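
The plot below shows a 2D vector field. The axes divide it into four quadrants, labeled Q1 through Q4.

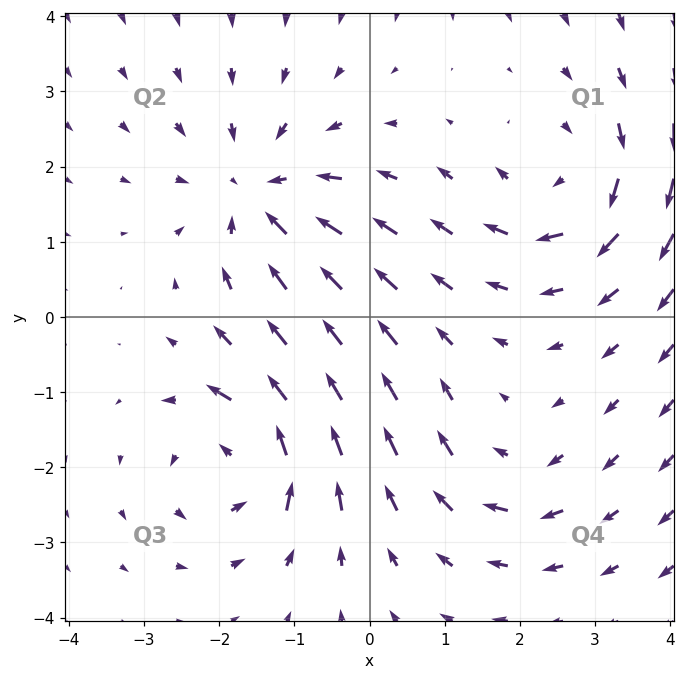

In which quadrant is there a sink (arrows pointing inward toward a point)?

Q2

The sink sits at approximately (-1.5, 1.6), which lies in quadrant Q2. The divergence there is about -5, negative as expected for a sink.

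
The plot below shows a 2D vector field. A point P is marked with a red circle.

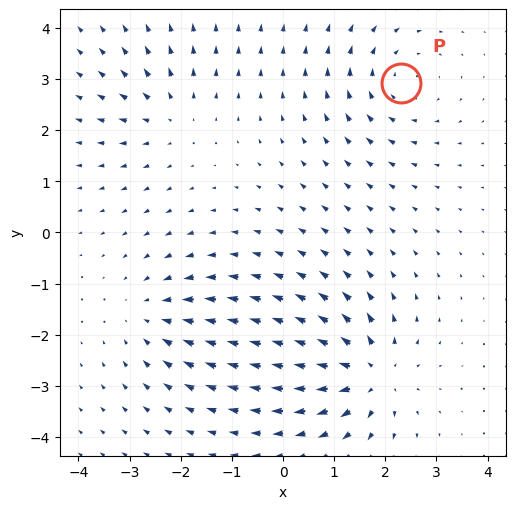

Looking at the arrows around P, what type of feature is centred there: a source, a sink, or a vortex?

vortex

At P (2.3, 2.9) the arrows circulate clockwise. Divergence ≈0, curl about -3 — near-zero divergence with nonzero curl is a vortex.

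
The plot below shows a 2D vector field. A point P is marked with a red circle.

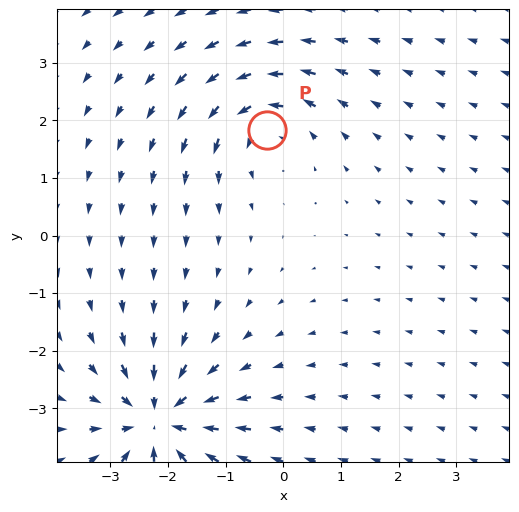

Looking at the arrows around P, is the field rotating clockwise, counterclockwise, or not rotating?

Near P at (-0.3, 1.8) the arrows circulate counterclockwise. The curl (z-component) there is about +4; positive curl means counterclockwise rotation.

counterclockwise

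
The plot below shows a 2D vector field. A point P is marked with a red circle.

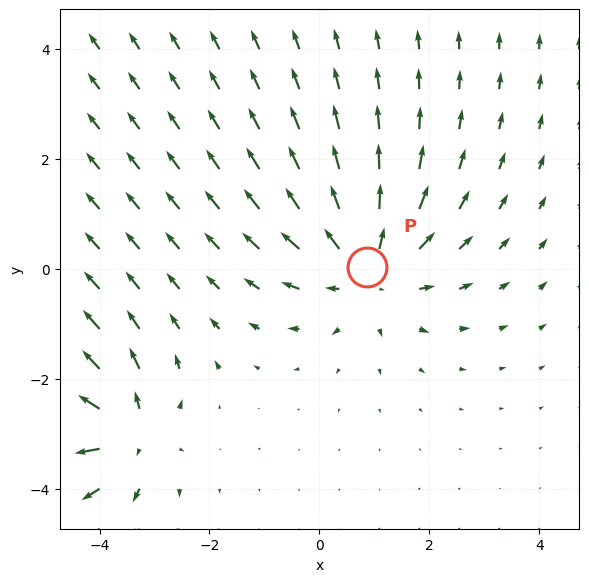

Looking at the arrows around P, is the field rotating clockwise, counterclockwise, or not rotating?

not rotating

Near P at (0.9, 0.0) the arrows show no circulation. The curl there is ≈0.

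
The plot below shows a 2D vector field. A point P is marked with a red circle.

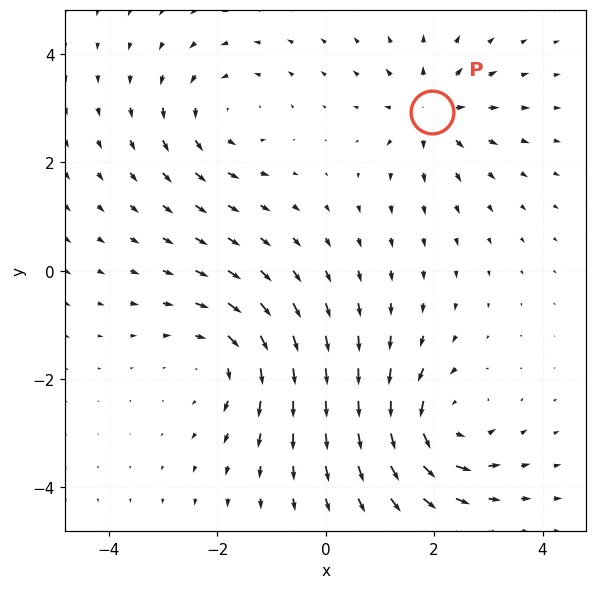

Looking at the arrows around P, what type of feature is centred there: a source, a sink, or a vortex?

source

At P (2.0, 2.9) the arrows spread outward. Divergence about +4, curl ≈0 — positive divergence with near-zero curl is a source.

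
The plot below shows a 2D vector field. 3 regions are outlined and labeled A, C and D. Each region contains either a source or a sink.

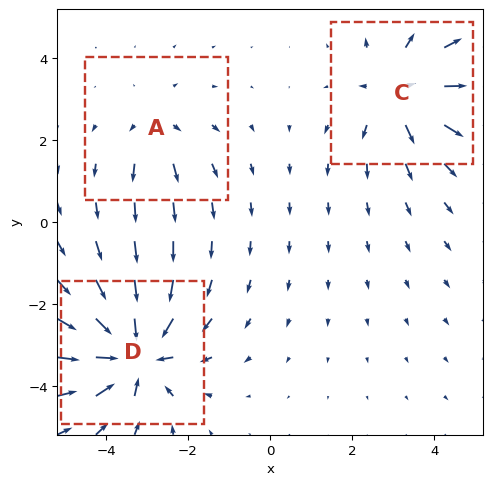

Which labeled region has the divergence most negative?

D

Divergence at each region's feature centre — A: about +2, C: about +4, D: about -5. Region D is most negative.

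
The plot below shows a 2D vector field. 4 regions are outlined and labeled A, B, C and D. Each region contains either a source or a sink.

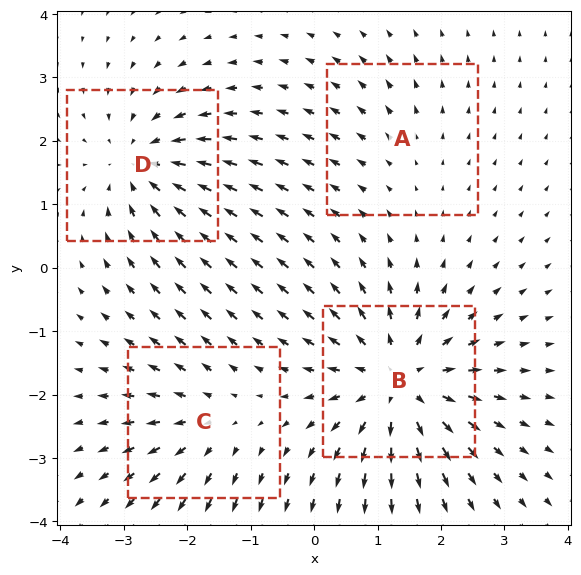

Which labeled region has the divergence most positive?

B

Divergence at each region's feature centre — A: about +2, B: about +7, C: about +3, D: about -5. Region B is most positive.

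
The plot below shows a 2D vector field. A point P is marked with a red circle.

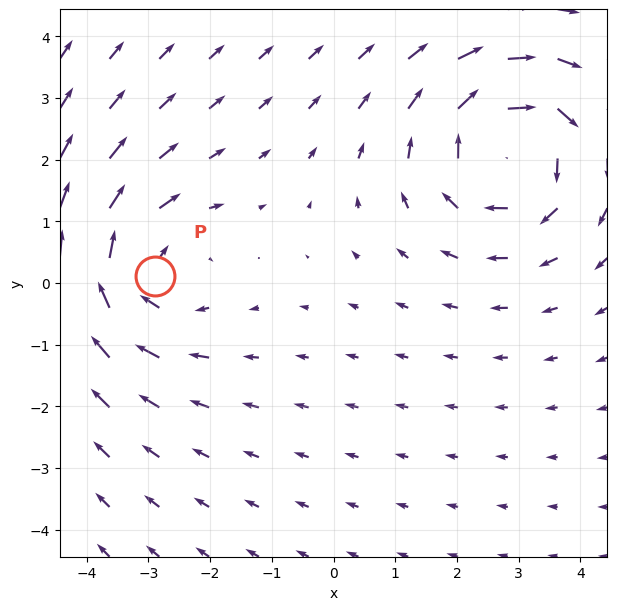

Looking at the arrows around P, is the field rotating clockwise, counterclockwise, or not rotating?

Near P at (-2.9, 0.1) the arrows circulate clockwise. The curl (z-component) there is about -3; negative curl means clockwise rotation.

clockwise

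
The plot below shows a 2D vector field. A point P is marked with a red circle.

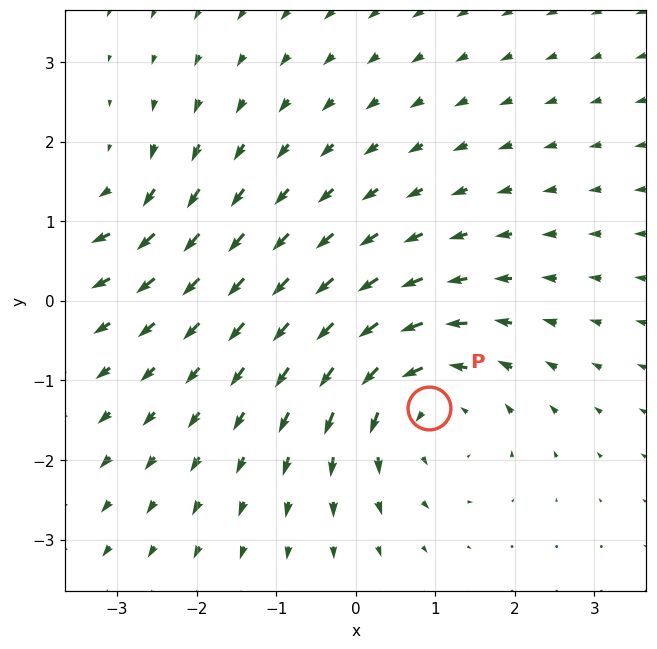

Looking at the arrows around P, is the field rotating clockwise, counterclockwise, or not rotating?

counterclockwise

Near P at (0.9, -1.4) the arrows circulate counterclockwise. The curl (z-component) there is about +5; positive curl means counterclockwise rotation.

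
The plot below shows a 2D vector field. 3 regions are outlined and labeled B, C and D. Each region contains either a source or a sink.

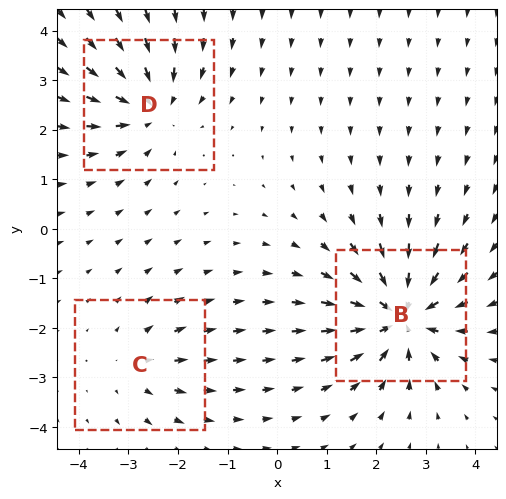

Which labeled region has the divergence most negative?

Divergence at each region's feature centre — B: about -5, C: about +2, D: about -4. Region B is most negative.

B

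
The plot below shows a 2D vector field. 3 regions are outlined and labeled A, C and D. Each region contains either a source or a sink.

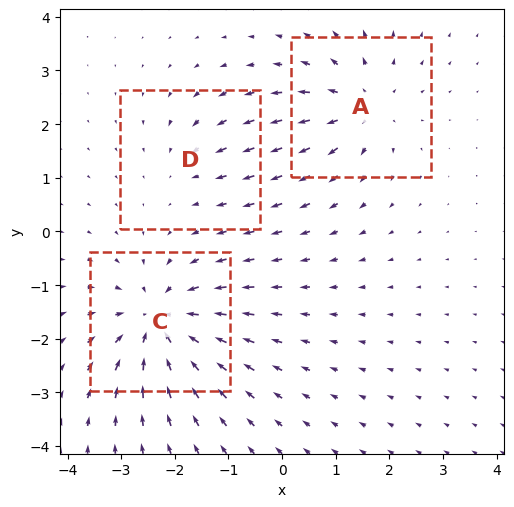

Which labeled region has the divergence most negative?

Divergence at each region's feature centre — A: about +4, C: about -5, D: about -2. Region C is most negative.

C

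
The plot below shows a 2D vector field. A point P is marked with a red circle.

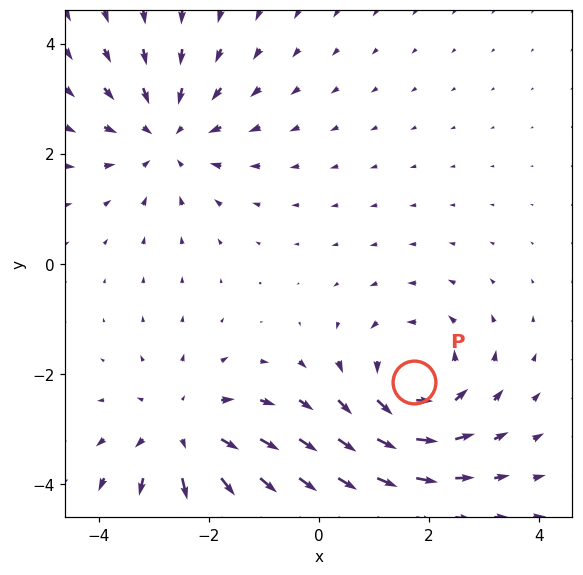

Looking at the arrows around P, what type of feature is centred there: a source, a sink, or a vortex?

vortex

At P (1.7, -2.2) the arrows circulate counterclockwise. Divergence ≈0, curl about +4 — near-zero divergence with nonzero curl is a vortex.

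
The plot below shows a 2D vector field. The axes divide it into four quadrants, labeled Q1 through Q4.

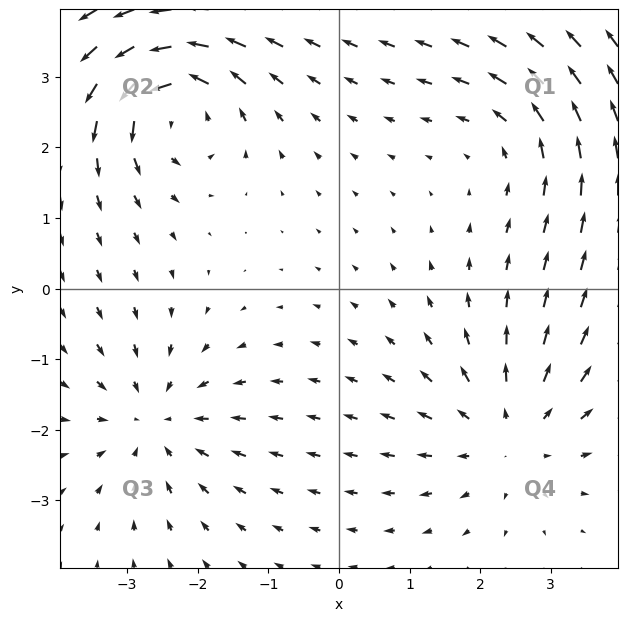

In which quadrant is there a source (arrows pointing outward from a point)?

The source sits at approximately (2.4, -2.0), which lies in quadrant Q4. The divergence there is about +4, positive as expected for a source.

Q4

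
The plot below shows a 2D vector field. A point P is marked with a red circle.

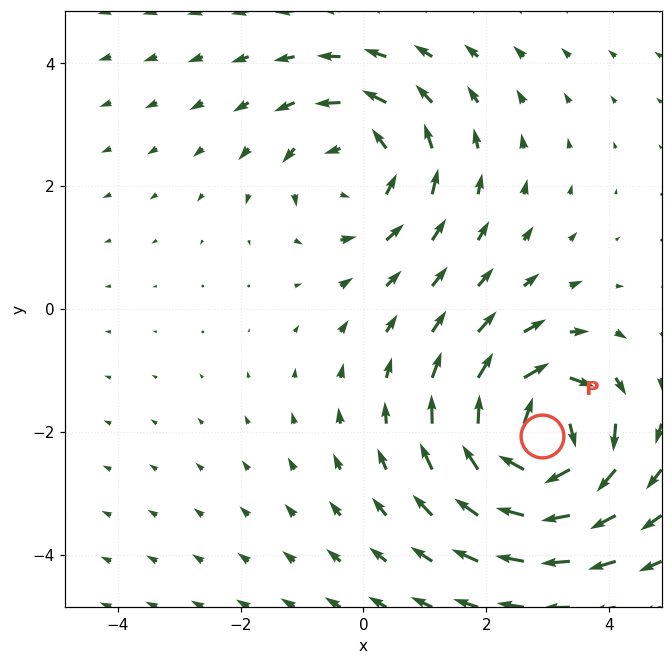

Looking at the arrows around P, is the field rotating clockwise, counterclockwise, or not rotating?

Near P at (2.9, -2.1) the arrows circulate clockwise. The curl (z-component) there is about -7; negative curl means clockwise rotation.

clockwise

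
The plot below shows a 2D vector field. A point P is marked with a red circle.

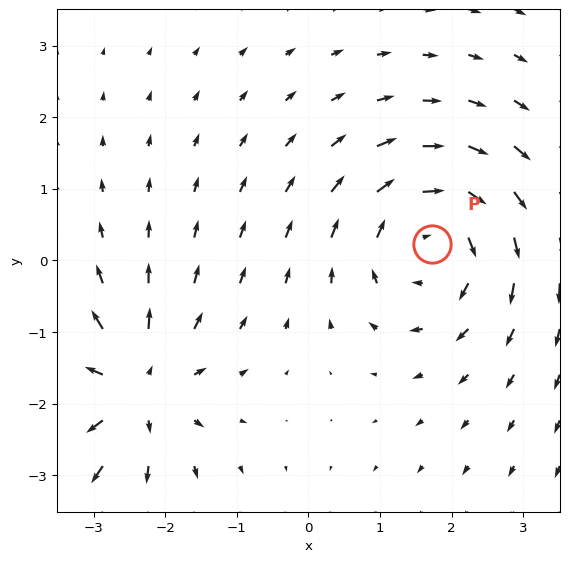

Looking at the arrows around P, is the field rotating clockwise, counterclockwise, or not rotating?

clockwise

Near P at (1.7, 0.2) the arrows circulate clockwise. The curl (z-component) there is about -4; negative curl means clockwise rotation.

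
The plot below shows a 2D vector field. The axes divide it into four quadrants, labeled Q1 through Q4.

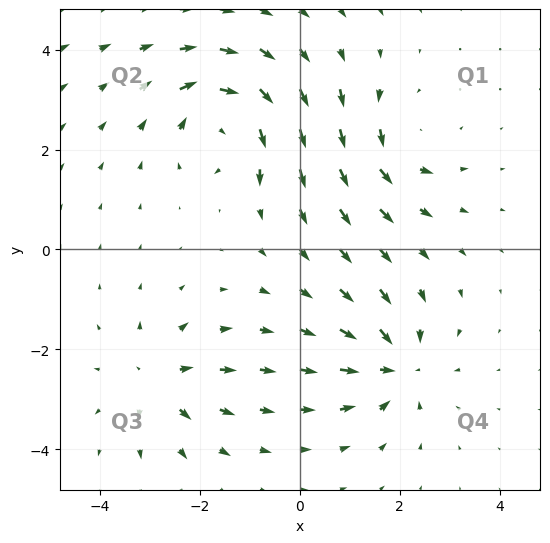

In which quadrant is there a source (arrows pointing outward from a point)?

The source sits at approximately (-2.8, -2.6), which lies in quadrant Q3. The divergence there is about +4, positive as expected for a source.

Q3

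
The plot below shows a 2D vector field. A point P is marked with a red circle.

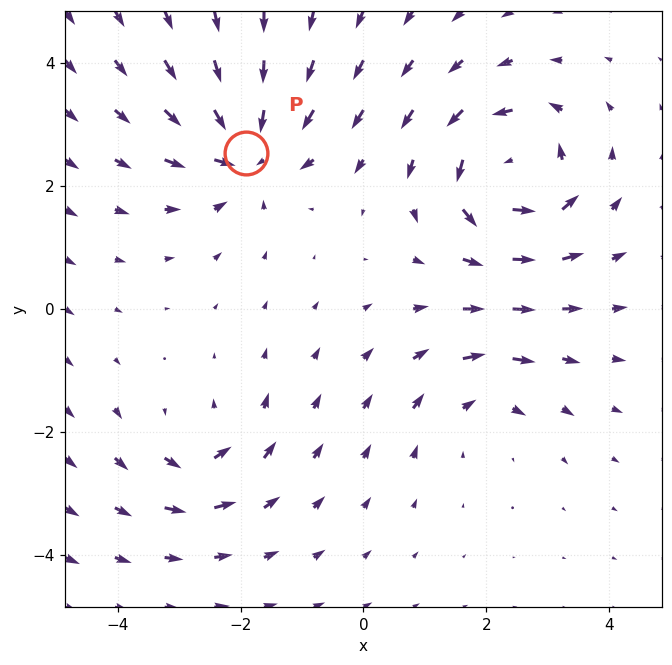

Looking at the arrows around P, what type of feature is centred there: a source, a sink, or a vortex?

sink

At P (-1.9, 2.5) the arrows converge inward. Divergence about -6, curl ≈0 — negative divergence with near-zero curl is a sink.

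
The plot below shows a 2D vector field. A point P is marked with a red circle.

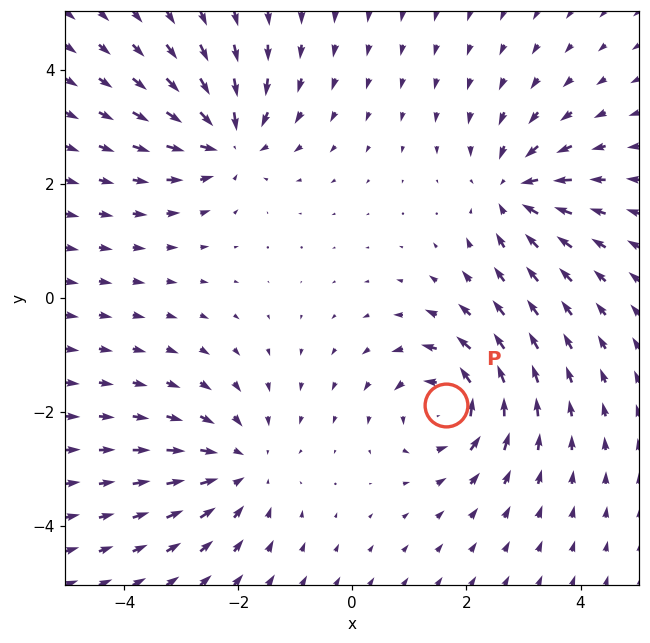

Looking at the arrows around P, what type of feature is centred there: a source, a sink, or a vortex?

vortex

At P (1.6, -1.9) the arrows circulate counterclockwise. Divergence ≈0, curl about +6 — near-zero divergence with nonzero curl is a vortex.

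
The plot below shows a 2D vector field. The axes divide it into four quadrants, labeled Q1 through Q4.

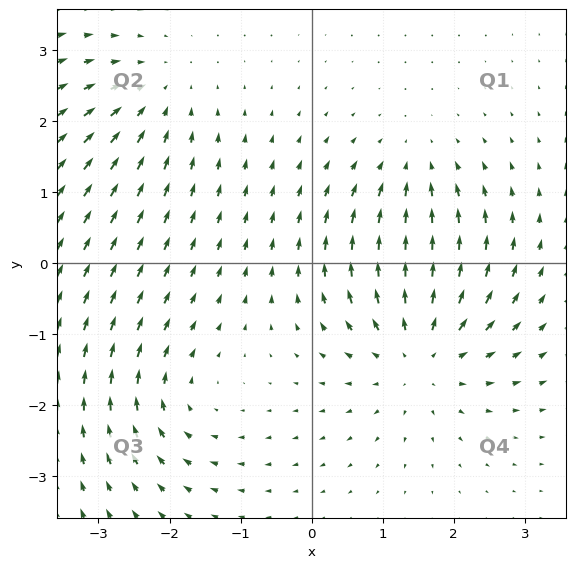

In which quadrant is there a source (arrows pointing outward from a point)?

Q4

The source sits at approximately (1.5, -1.2), which lies in quadrant Q4. The divergence there is about +5, positive as expected for a source.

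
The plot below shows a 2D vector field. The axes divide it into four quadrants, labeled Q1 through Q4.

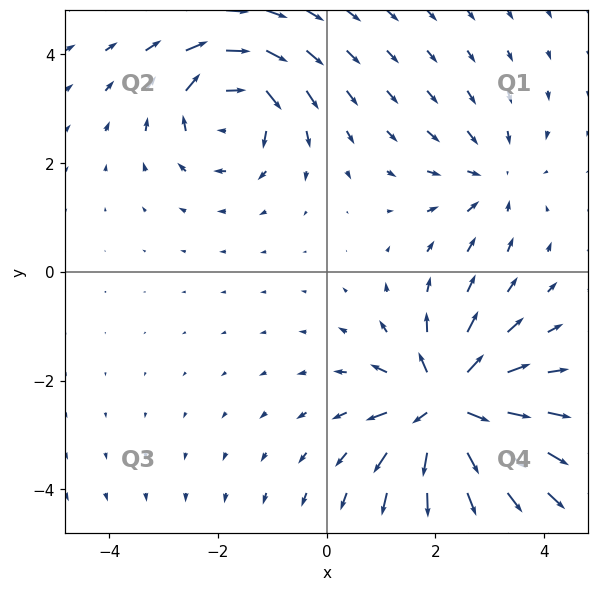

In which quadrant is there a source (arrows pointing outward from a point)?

The source sits at approximately (2.2, -2.5), which lies in quadrant Q4. The divergence there is about +7, positive as expected for a source.

Q4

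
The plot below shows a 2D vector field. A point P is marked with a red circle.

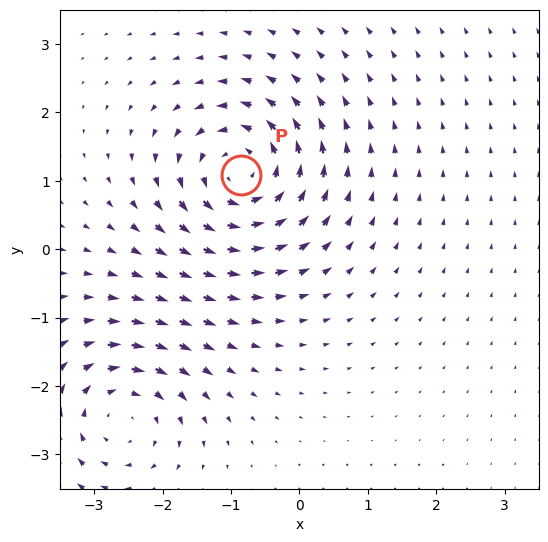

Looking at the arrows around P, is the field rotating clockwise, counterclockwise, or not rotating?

counterclockwise

Near P at (-0.9, 1.1) the arrows circulate counterclockwise. The curl (z-component) there is about +6; positive curl means counterclockwise rotation.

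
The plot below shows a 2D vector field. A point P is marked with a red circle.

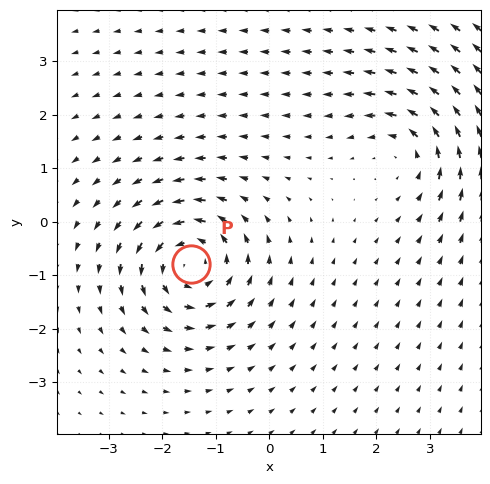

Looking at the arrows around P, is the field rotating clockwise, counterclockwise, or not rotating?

Near P at (-1.5, -0.8) the arrows circulate counterclockwise. The curl (z-component) there is about +4; positive curl means counterclockwise rotation.

counterclockwise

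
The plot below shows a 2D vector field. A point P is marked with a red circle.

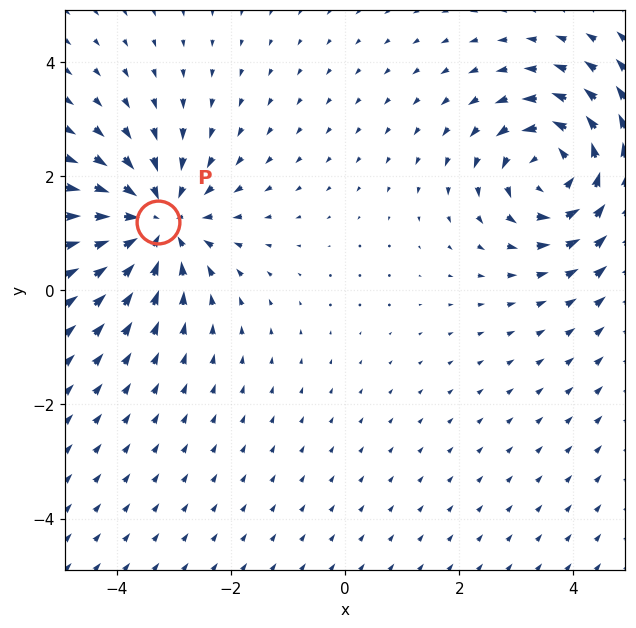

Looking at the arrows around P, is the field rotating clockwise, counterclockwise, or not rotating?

not rotating

Near P at (-3.3, 1.2) the arrows show no circulation. The curl there is ≈0.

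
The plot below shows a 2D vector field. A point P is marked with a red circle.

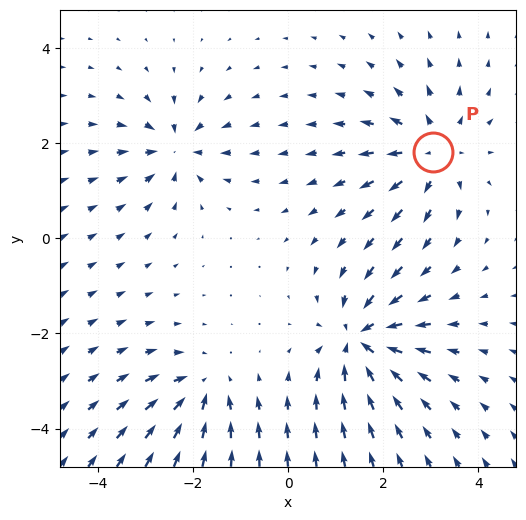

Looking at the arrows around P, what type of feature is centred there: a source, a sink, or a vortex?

At P (3.0, 1.8) the arrows spread outward. Divergence about +4, curl ≈0 — positive divergence with near-zero curl is a source.

source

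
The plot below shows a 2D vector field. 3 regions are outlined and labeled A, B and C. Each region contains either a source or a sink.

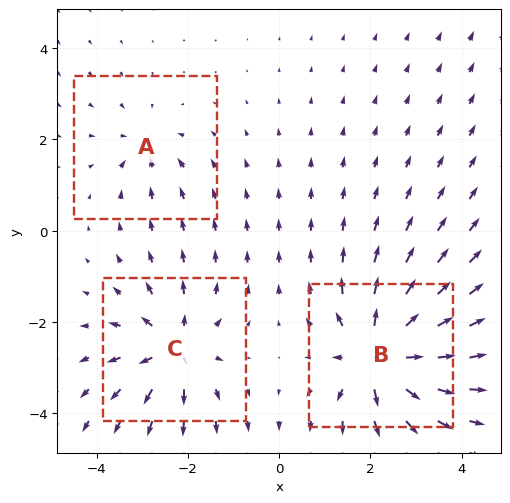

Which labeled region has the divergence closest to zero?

Divergence at each region's feature centre — A: about -2, B: about +6, C: about +4. Region A is closest to zero.

A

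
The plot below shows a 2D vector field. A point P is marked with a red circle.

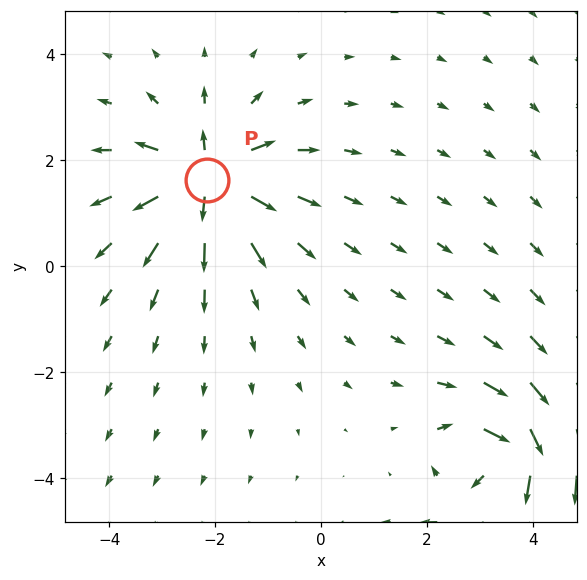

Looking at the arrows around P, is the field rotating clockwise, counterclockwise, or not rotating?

Near P at (-2.1, 1.6) the arrows show no circulation. The curl there is ≈0.

not rotating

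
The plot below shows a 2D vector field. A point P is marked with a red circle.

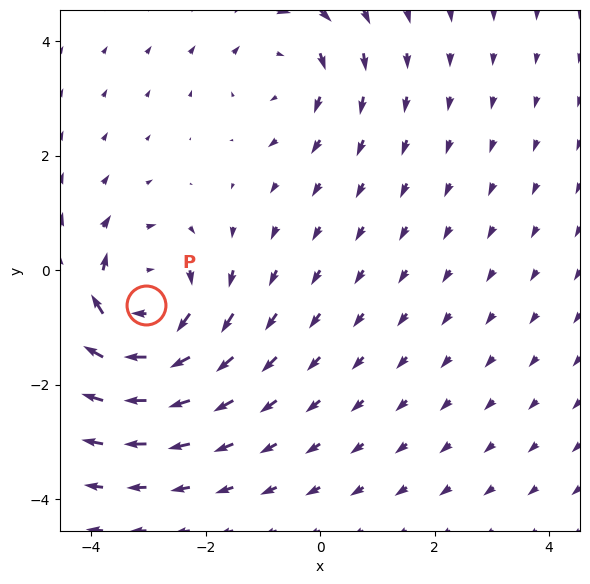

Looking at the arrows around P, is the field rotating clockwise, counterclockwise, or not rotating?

Near P at (-3.0, -0.6) the arrows circulate clockwise. The curl (z-component) there is about -4; negative curl means clockwise rotation.

clockwise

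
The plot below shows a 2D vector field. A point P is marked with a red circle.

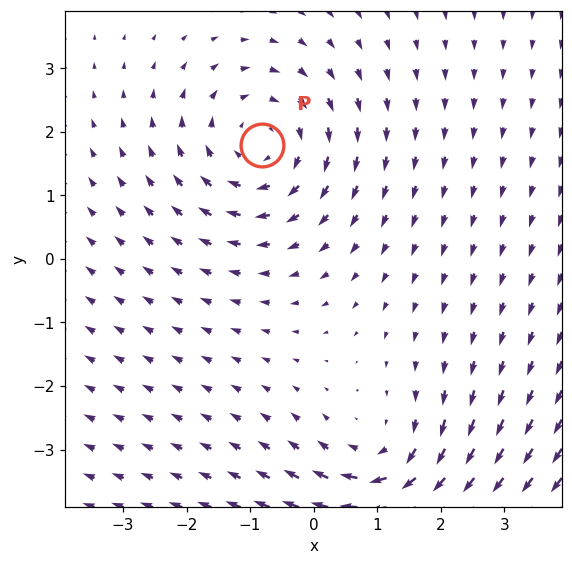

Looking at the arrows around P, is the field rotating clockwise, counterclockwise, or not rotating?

Near P at (-0.8, 1.8) the arrows circulate clockwise. The curl (z-component) there is about -3; negative curl means clockwise rotation.

clockwise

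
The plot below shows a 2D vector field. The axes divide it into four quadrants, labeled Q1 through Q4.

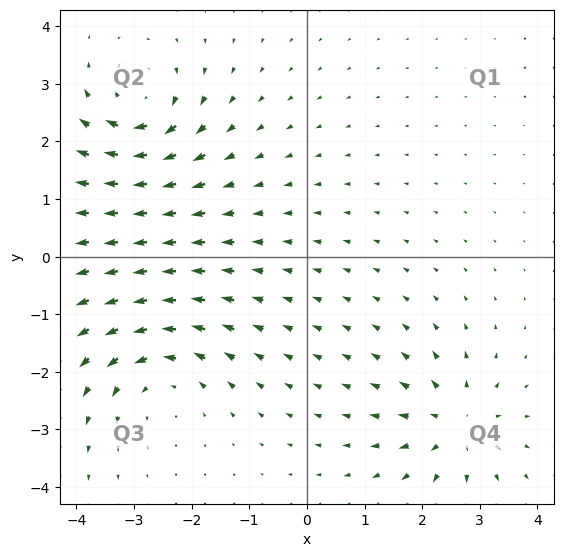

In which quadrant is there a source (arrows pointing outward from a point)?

Q4

The source sits at approximately (2.6, -2.9), which lies in quadrant Q4. The divergence there is about +5, positive as expected for a source.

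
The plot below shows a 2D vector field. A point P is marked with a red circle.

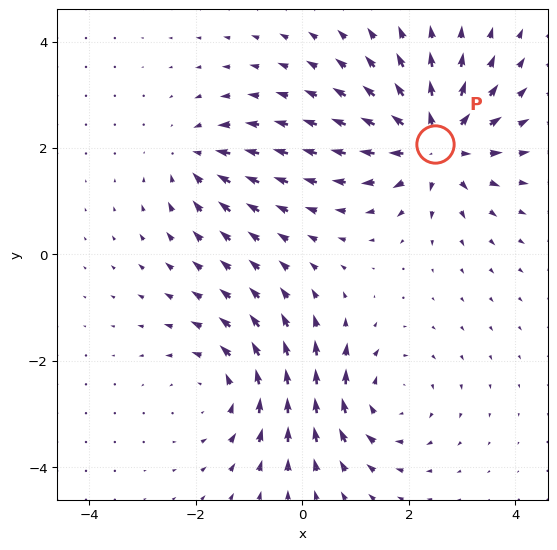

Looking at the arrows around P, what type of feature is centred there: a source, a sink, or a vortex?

source

At P (2.5, 2.1) the arrows spread outward. Divergence about +6, curl ≈0 — positive divergence with near-zero curl is a source.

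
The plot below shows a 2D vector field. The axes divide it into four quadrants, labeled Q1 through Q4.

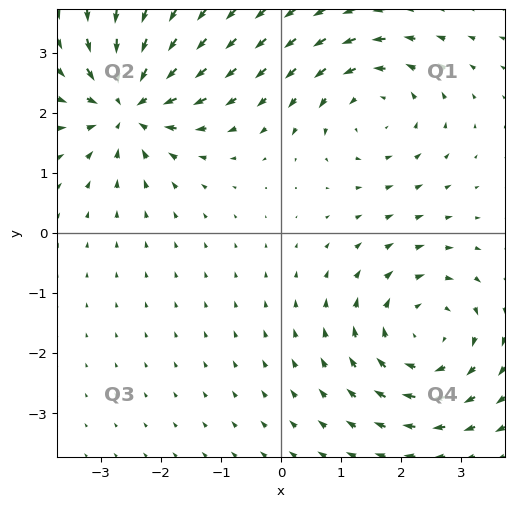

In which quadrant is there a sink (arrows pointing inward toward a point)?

Q2

The sink sits at approximately (-2.5, 2.1), which lies in quadrant Q2. The divergence there is about -6, negative as expected for a sink.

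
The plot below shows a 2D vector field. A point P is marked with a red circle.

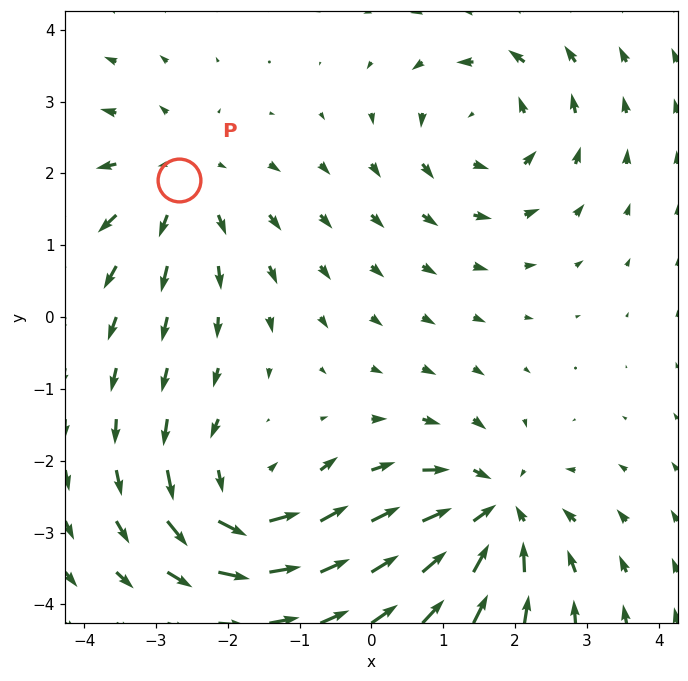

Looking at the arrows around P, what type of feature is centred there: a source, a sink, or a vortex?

At P (-2.7, 1.9) the arrows spread outward. Divergence about +4, curl ≈0 — positive divergence with near-zero curl is a source.

source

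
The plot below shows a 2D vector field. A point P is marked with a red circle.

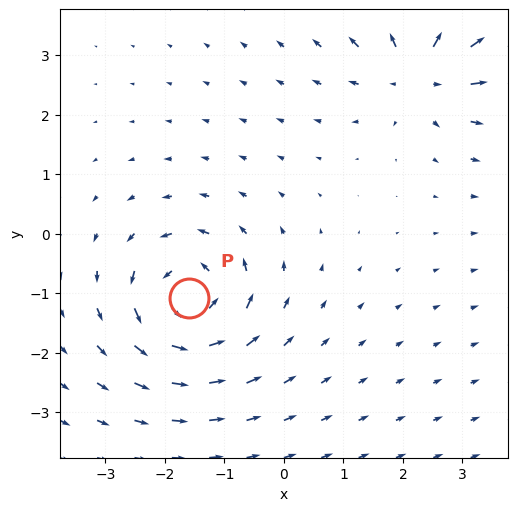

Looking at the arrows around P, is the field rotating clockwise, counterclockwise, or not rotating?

Near P at (-1.6, -1.1) the arrows circulate counterclockwise. The curl (z-component) there is about +6; positive curl means counterclockwise rotation.

counterclockwise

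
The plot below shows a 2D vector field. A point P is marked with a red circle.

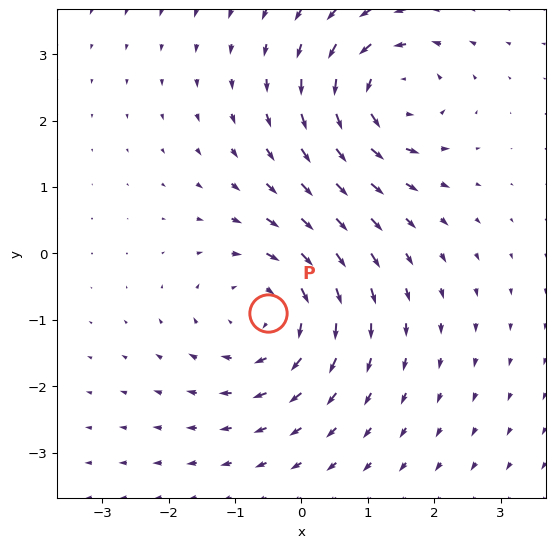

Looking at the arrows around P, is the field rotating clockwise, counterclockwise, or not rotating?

clockwise

Near P at (-0.5, -0.9) the arrows circulate clockwise. The curl (z-component) there is about -4; negative curl means clockwise rotation.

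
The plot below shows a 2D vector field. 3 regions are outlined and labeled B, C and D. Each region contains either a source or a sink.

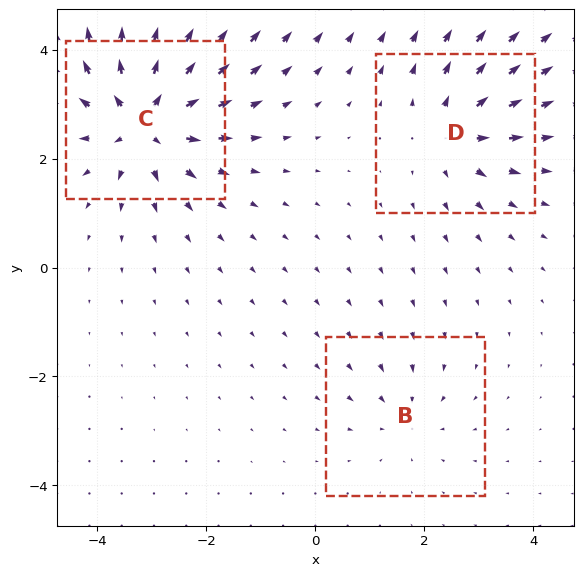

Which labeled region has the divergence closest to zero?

B

Divergence at each region's feature centre — B: about -2, C: about +6, D: about +4. Region B is closest to zero.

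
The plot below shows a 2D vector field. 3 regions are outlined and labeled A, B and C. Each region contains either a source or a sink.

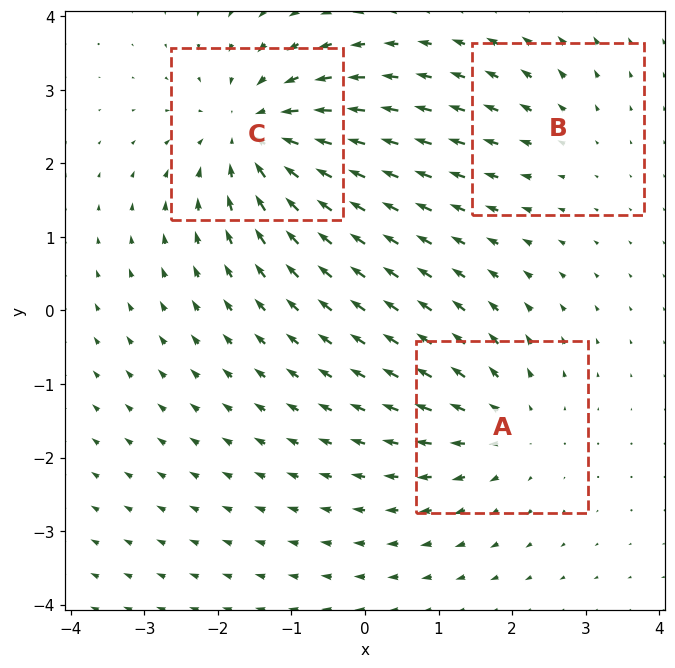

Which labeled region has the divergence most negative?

Divergence at each region's feature centre — A: about +3, B: about +2, C: about -5. Region C is most negative.

C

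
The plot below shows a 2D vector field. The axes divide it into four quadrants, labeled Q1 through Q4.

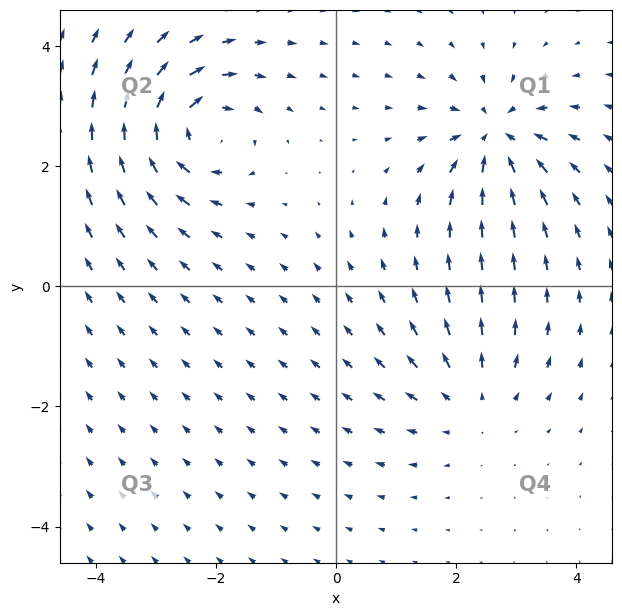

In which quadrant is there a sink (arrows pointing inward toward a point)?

The sink sits at approximately (2.7, 2.5), which lies in quadrant Q1. The divergence there is about -6, negative as expected for a sink.

Q1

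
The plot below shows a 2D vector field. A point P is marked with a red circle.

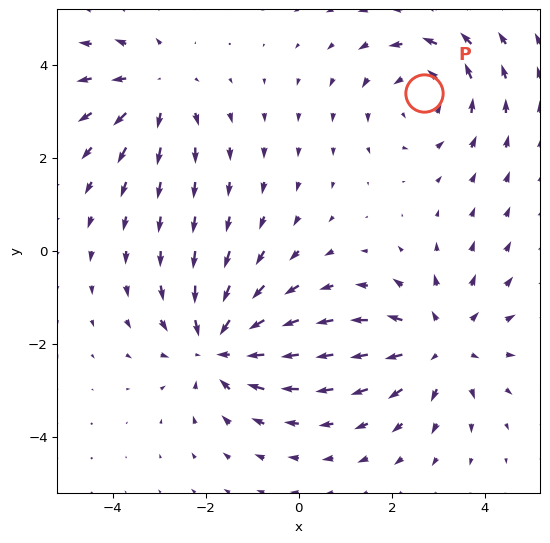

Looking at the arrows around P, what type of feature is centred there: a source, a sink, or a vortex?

vortex

At P (2.7, 3.4) the arrows circulate counterclockwise. Divergence ≈0, curl about +4 — near-zero divergence with nonzero curl is a vortex.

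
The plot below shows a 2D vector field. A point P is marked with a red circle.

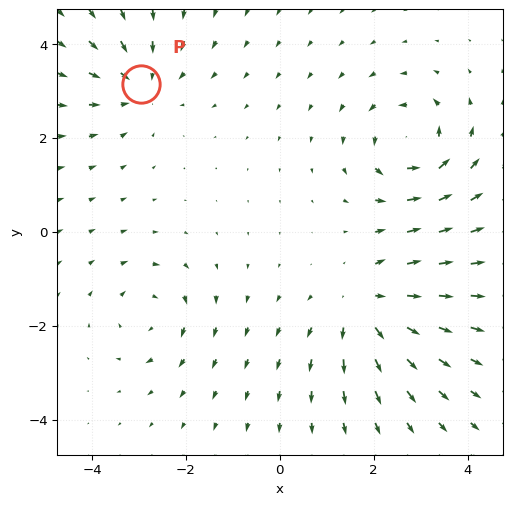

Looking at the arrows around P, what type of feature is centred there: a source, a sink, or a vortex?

At P (-3.0, 3.2) the arrows converge inward. Divergence about -3, curl ≈0 — negative divergence with near-zero curl is a sink.

sink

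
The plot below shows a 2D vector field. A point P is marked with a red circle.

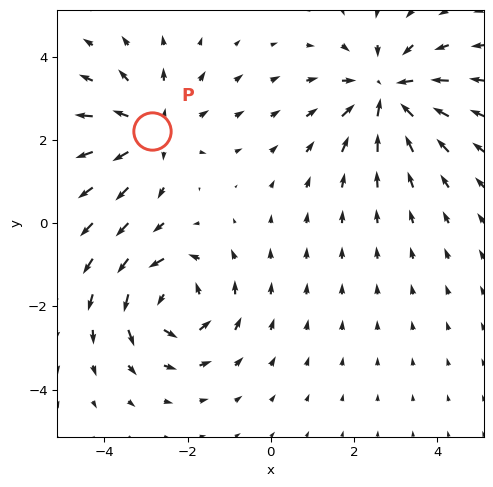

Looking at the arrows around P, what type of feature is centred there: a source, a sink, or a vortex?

At P (-2.9, 2.2) the arrows spread outward. Divergence about +3, curl ≈0 — positive divergence with near-zero curl is a source.

source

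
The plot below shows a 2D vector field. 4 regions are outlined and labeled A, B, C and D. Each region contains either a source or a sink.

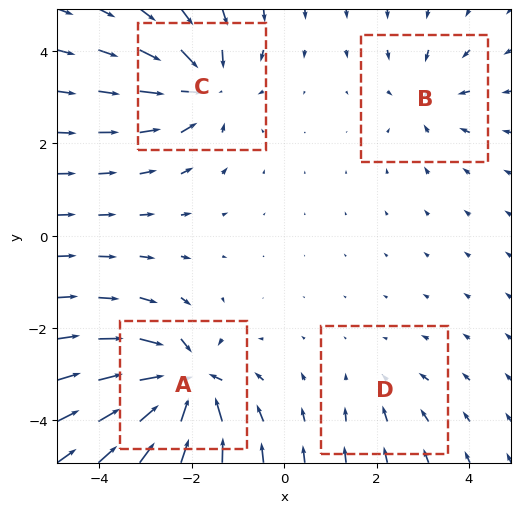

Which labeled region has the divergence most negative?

A

Divergence at each region's feature centre — A: about -9, B: about -4, C: about -6, D: about -2. Region A is most negative.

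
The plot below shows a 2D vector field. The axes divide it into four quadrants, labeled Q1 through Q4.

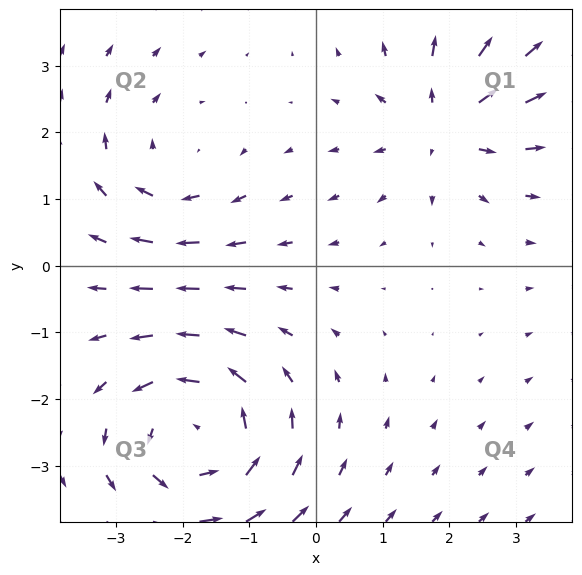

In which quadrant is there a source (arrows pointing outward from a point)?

Q1

The source sits at approximately (1.9, 2.1), which lies in quadrant Q1. The divergence there is about +3, positive as expected for a source.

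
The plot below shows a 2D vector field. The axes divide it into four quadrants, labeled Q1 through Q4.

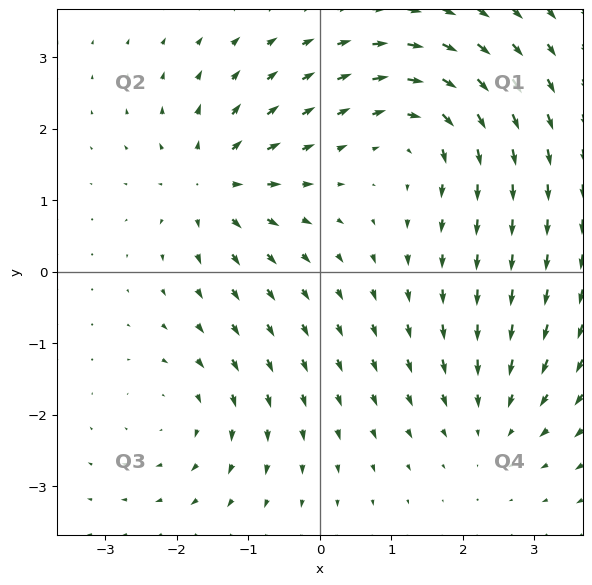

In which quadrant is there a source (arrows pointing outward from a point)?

The source sits at approximately (-1.5, 1.2), which lies in quadrant Q2. The divergence there is about +6, positive as expected for a source.

Q2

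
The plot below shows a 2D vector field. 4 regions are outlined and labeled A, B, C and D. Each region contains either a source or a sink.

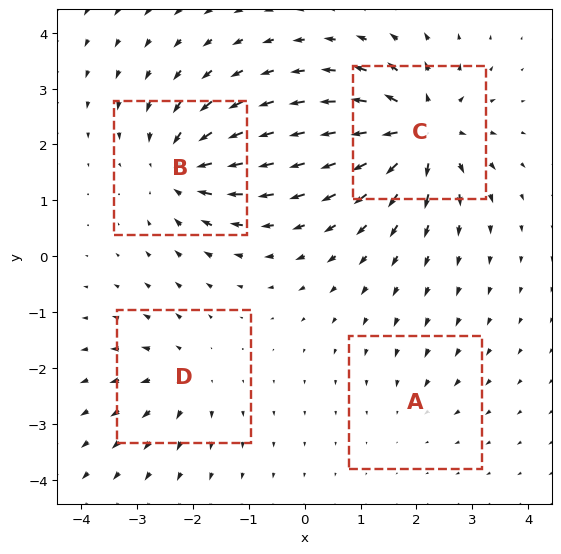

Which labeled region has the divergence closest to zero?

A

Divergence at each region's feature centre — A: about -2, B: about -6, C: about +8, D: about +4. Region A is closest to zero.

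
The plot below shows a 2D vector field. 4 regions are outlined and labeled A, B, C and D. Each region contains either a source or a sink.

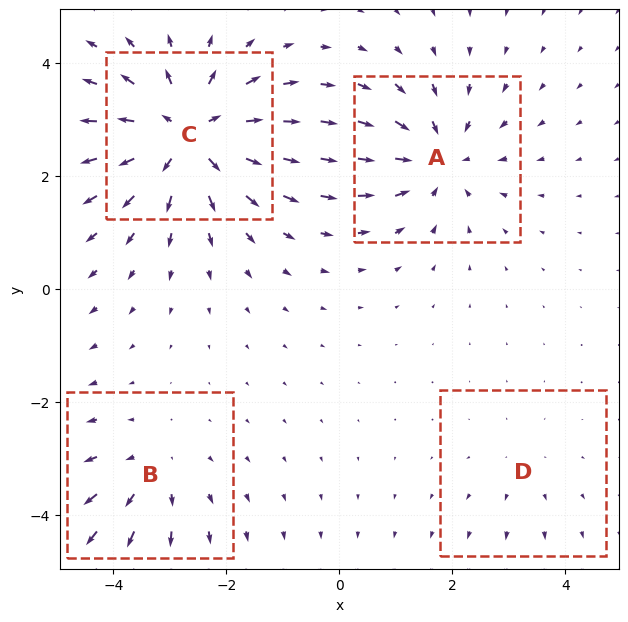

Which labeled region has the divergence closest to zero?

D

Divergence at each region's feature centre — A: about -5, B: about +3, C: about +7, D: about +2. Region D is closest to zero.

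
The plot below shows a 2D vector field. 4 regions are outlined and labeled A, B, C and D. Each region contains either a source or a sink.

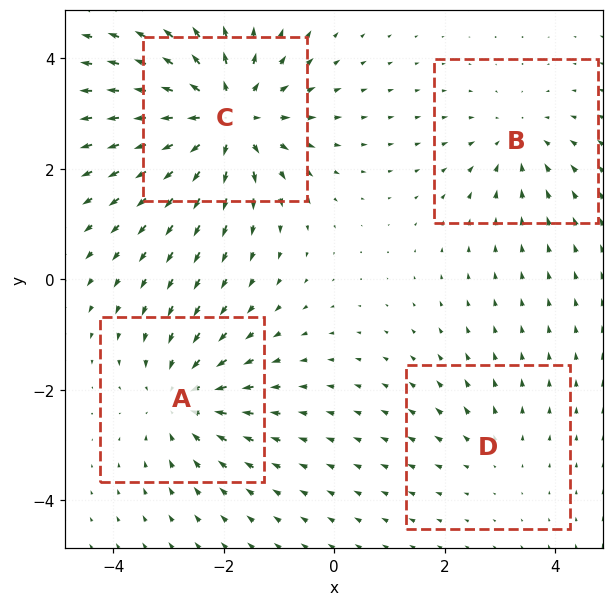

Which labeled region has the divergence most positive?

C

Divergence at each region's feature centre — A: about -5, B: about -3, C: about +7, D: about +2. Region C is most positive.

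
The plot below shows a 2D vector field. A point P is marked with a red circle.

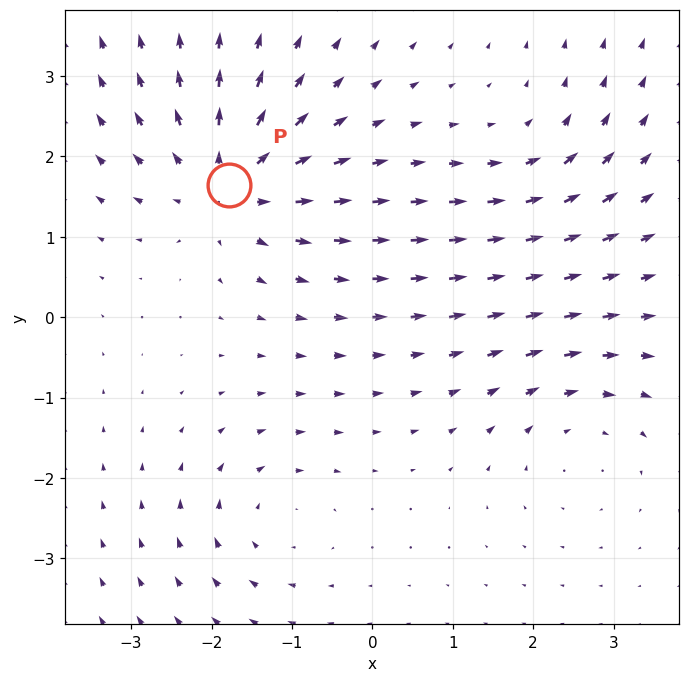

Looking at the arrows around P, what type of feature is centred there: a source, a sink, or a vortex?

At P (-1.8, 1.6) the arrows spread outward. Divergence about +5, curl ≈0 — positive divergence with near-zero curl is a source.

source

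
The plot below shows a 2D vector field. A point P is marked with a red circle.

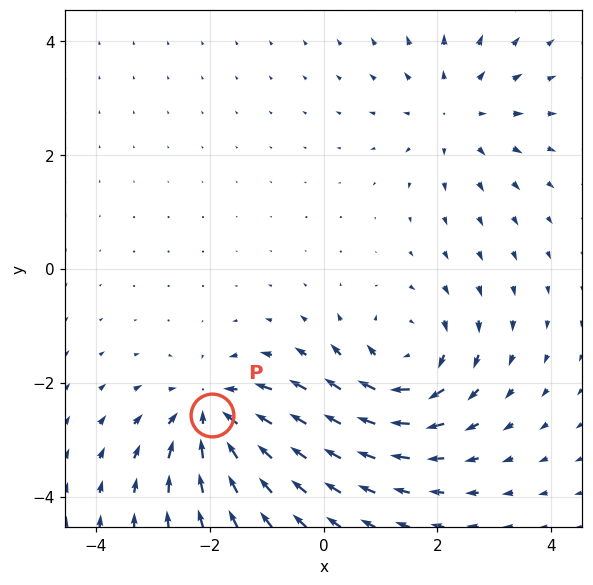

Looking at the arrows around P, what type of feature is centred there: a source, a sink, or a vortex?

At P (-2.0, -2.6) the arrows converge inward. Divergence about -6, curl ≈0 — negative divergence with near-zero curl is a sink.

sink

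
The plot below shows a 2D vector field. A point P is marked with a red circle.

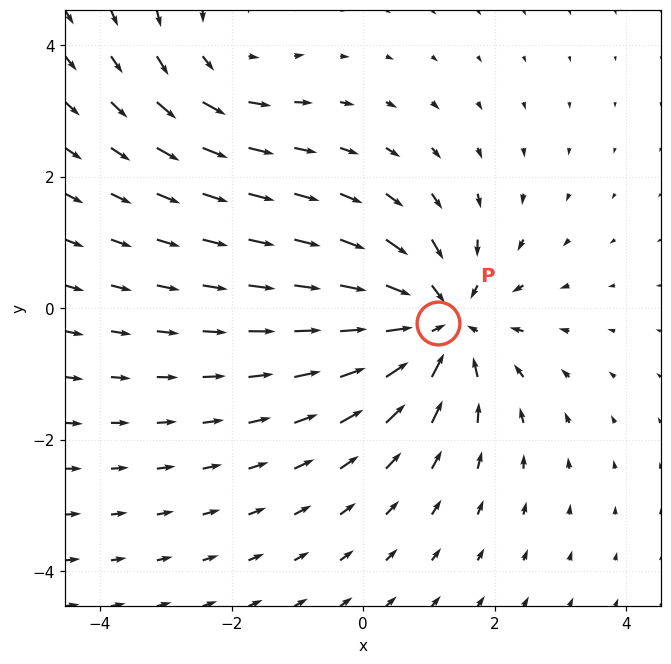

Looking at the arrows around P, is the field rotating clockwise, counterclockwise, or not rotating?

Near P at (1.1, -0.2) the arrows show no circulation. The curl there is ≈0.

not rotating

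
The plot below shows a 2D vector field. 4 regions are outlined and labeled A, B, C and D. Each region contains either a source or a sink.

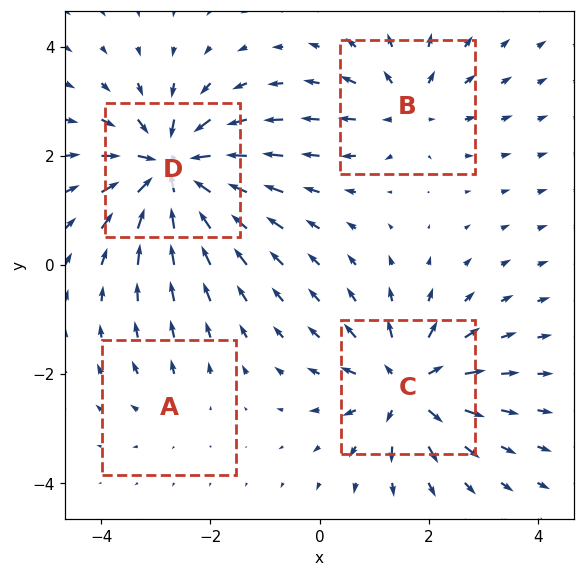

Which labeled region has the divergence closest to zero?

Divergence at each region's feature centre — A: about +2, B: about +4, C: about +6, D: about -8. Region A is closest to zero.

A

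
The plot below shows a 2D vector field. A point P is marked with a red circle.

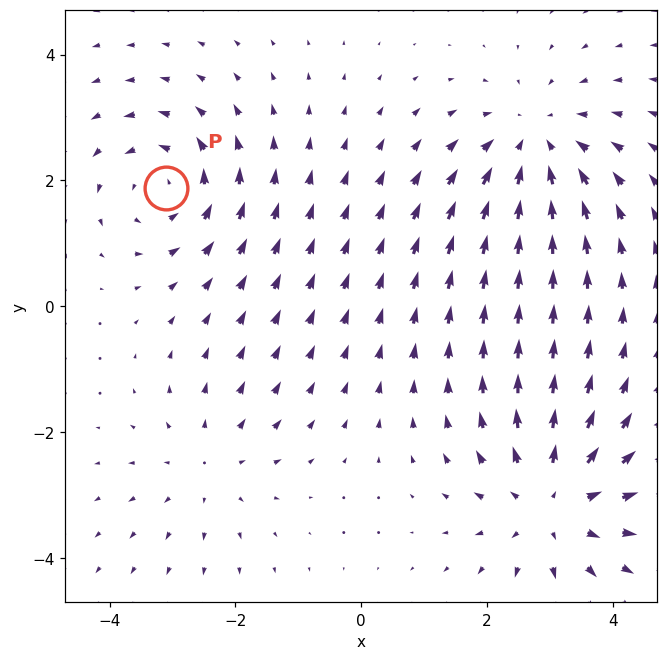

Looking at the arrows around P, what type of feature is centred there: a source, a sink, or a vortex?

At P (-3.1, 1.9) the arrows circulate counterclockwise. Divergence ≈0, curl about +4 — near-zero divergence with nonzero curl is a vortex.

vortex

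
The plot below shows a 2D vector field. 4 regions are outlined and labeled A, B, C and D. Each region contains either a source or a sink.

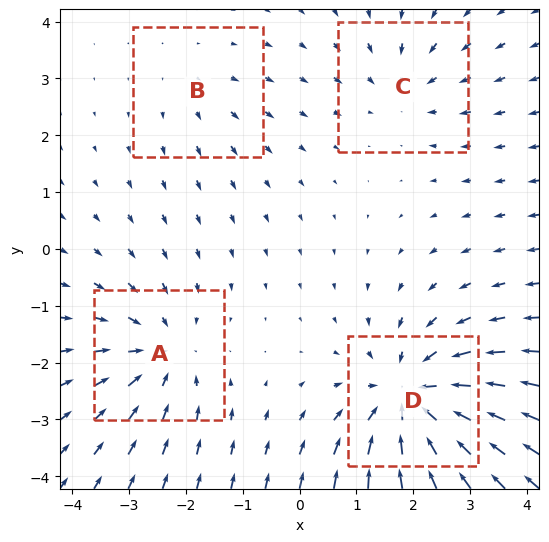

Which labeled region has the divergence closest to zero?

Divergence at each region's feature centre — A: about -4, B: about +2, C: about -3, D: about -7. Region B is closest to zero.

B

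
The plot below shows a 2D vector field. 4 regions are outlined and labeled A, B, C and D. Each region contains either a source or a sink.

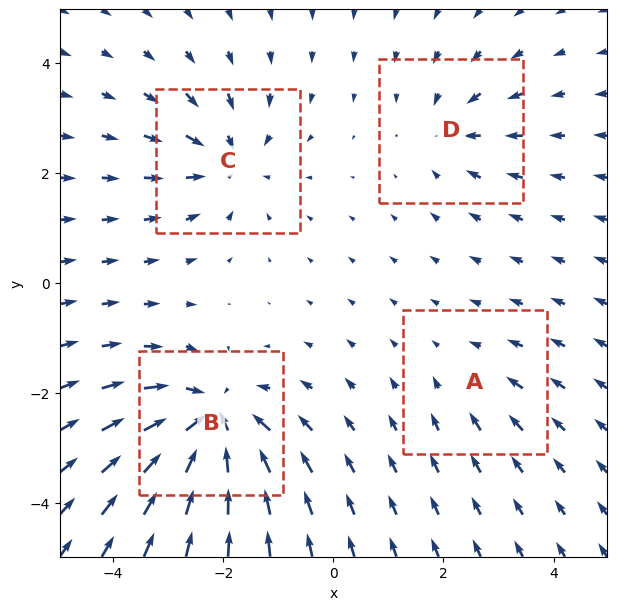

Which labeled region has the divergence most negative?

Divergence at each region's feature centre — A: about -2, B: about -8, C: about -5, D: about -4. Region B is most negative.

B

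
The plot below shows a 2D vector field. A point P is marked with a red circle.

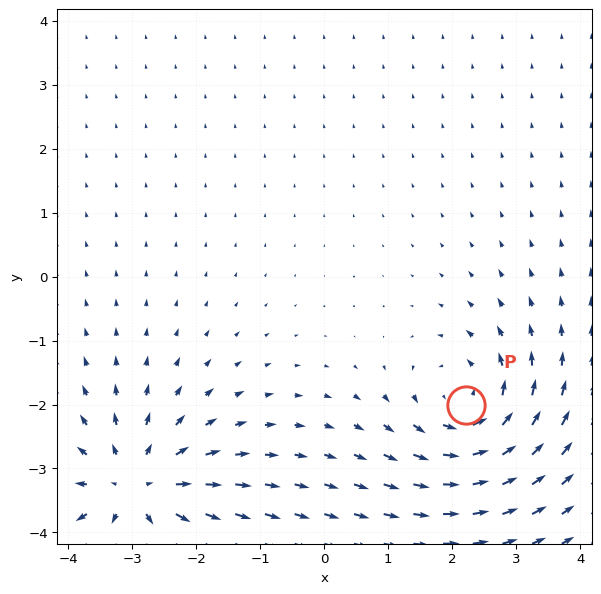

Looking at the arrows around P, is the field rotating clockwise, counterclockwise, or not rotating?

counterclockwise

Near P at (2.2, -2.0) the arrows circulate counterclockwise. The curl (z-component) there is about +4; positive curl means counterclockwise rotation.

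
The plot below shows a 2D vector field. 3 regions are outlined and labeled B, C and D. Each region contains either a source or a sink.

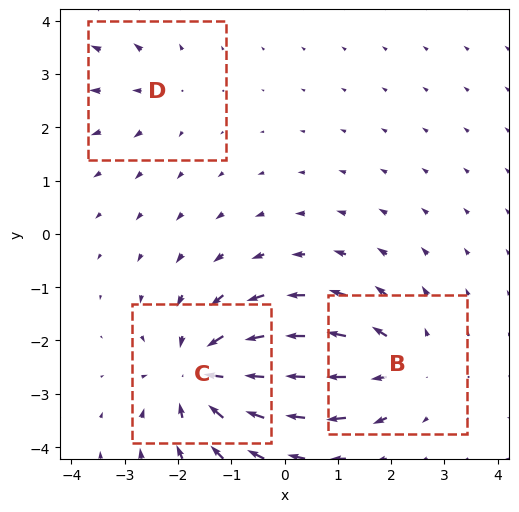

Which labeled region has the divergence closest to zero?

Divergence at each region's feature centre — B: about +3, C: about -5, D: about +2. Region D is closest to zero.

D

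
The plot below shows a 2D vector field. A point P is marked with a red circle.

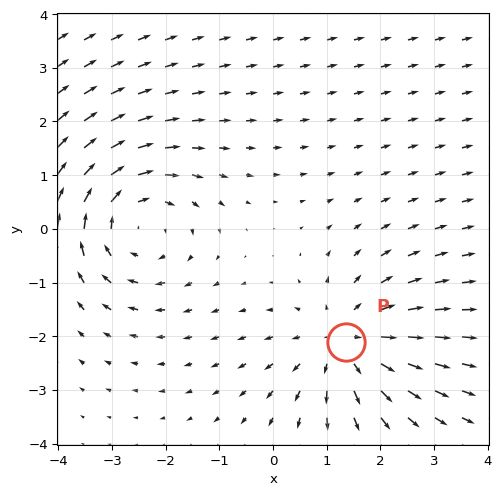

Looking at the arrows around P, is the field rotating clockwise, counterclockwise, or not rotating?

Near P at (1.4, -2.1) the arrows show no circulation. The curl there is ≈0.

not rotating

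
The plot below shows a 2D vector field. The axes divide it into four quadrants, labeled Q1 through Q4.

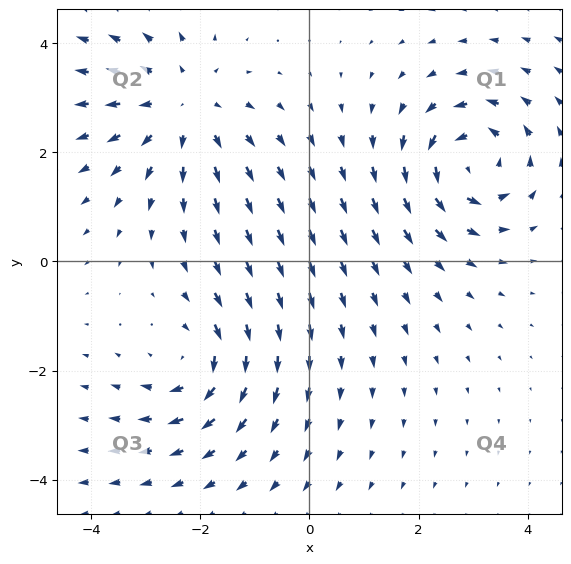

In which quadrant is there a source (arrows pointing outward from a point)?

The source sits at approximately (-2.3, 2.8), which lies in quadrant Q2. The divergence there is about +4, positive as expected for a source.

Q2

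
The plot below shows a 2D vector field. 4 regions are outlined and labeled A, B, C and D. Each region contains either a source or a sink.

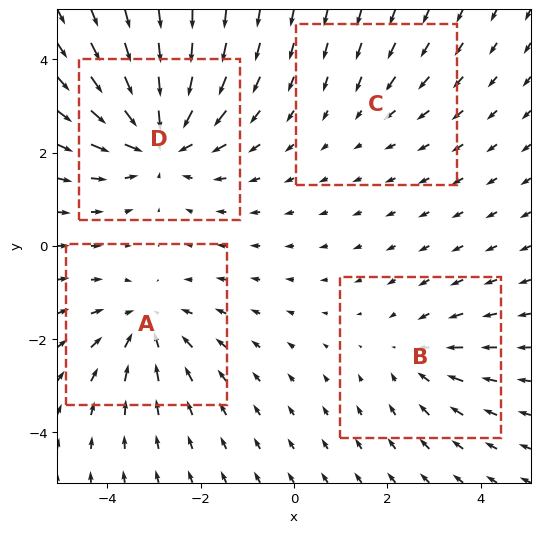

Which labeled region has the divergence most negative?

D

Divergence at each region's feature centre — A: about -4, B: about -3, C: about -2, D: about -6. Region D is most negative.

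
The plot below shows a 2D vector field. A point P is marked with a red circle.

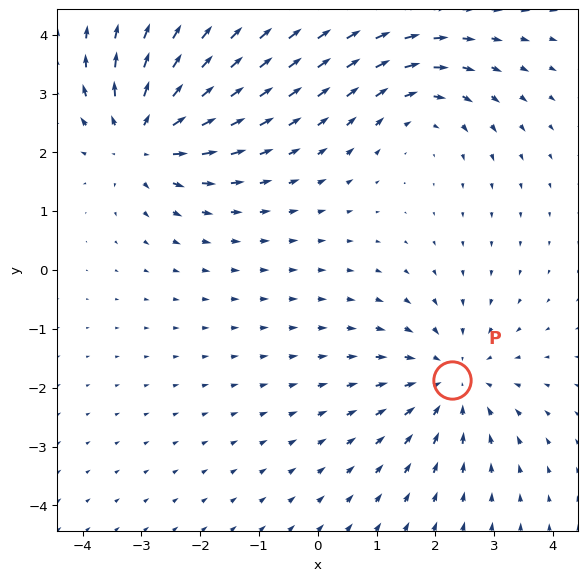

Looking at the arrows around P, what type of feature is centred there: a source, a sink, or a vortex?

sink

At P (2.3, -1.9) the arrows converge inward. Divergence about -3, curl ≈0 — negative divergence with near-zero curl is a sink.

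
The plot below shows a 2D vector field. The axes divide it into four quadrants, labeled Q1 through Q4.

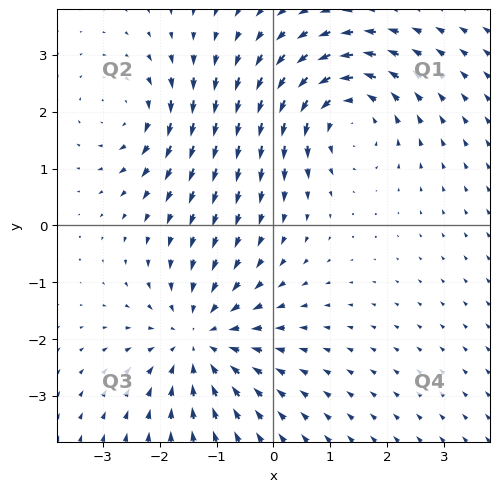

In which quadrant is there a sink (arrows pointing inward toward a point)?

The sink sits at approximately (-1.3, -2.0), which lies in quadrant Q3. The divergence there is about -4, negative as expected for a sink.

Q3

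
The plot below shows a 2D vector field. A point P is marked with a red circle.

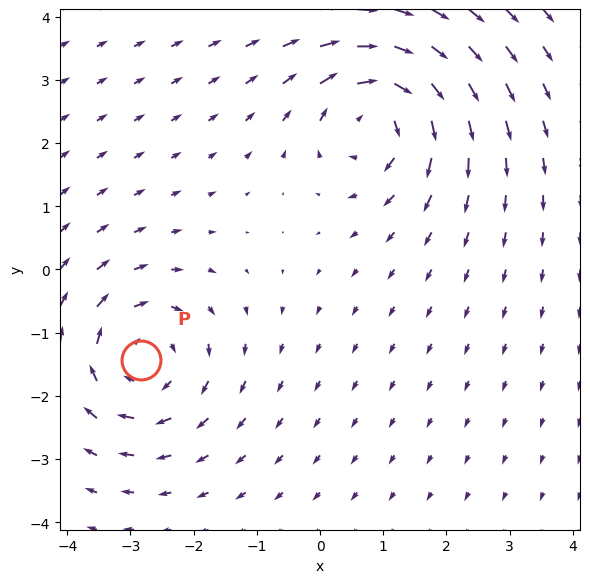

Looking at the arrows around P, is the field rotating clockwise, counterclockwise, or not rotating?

clockwise

Near P at (-2.8, -1.4) the arrows circulate clockwise. The curl (z-component) there is about -4; negative curl means clockwise rotation.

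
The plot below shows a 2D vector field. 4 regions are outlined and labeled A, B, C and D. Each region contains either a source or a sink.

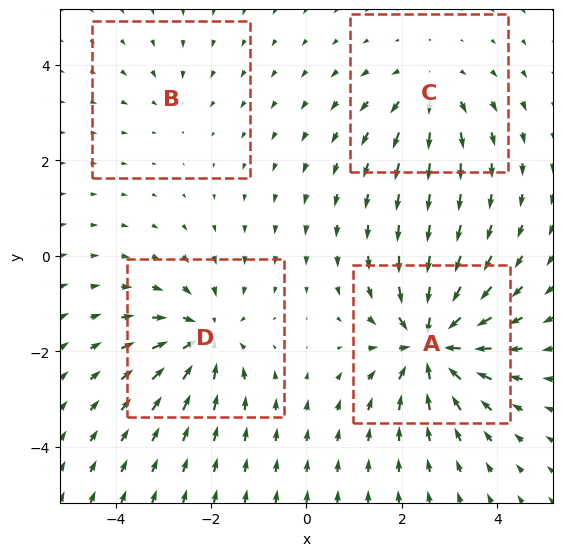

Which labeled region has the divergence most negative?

Divergence at each region's feature centre — A: about -8, B: about -2, C: about +4, D: about -5. Region A is most negative.

A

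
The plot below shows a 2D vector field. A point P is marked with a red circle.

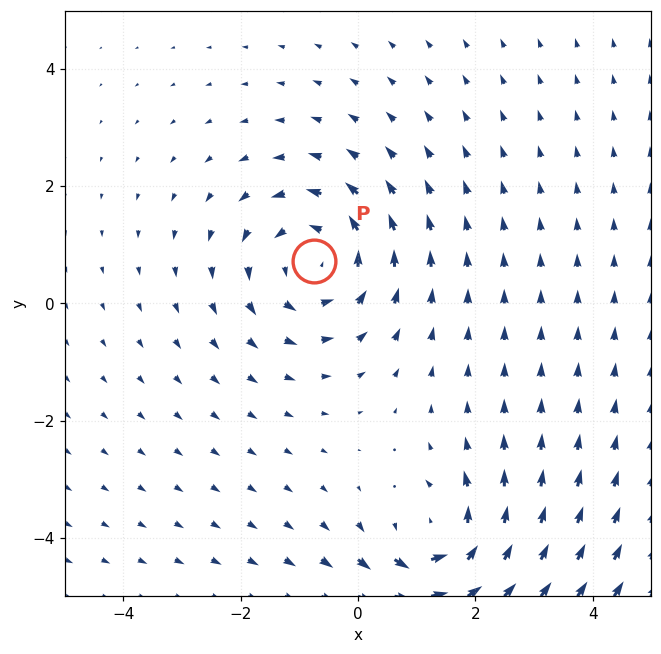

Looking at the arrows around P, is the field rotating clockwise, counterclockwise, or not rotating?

counterclockwise

Near P at (-0.8, 0.7) the arrows circulate counterclockwise. The curl (z-component) there is about +4; positive curl means counterclockwise rotation.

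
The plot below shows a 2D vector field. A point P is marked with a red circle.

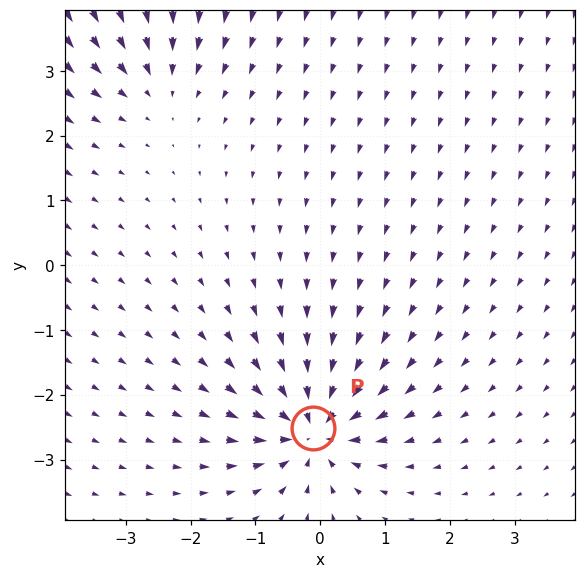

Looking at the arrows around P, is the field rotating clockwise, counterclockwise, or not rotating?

not rotating

Near P at (-0.1, -2.5) the arrows show no circulation. The curl there is ≈0.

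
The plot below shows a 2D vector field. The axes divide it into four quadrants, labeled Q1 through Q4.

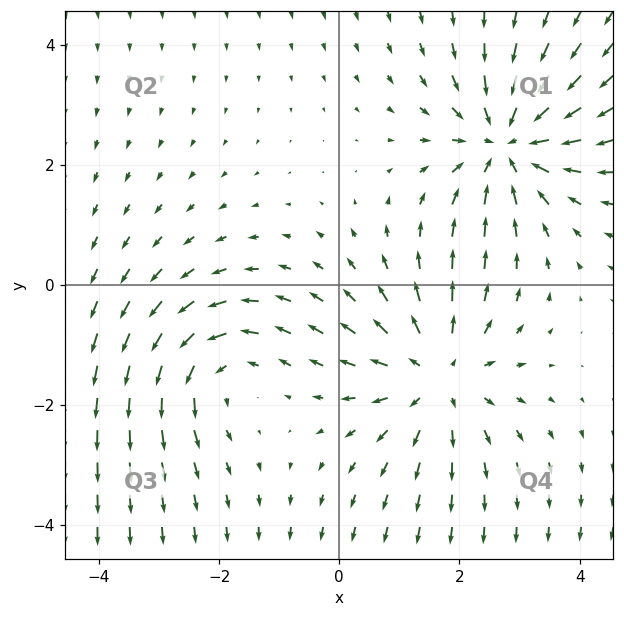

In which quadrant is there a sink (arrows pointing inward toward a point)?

The sink sits at approximately (2.8, 2.4), which lies in quadrant Q1. The divergence there is about -4, negative as expected for a sink.

Q1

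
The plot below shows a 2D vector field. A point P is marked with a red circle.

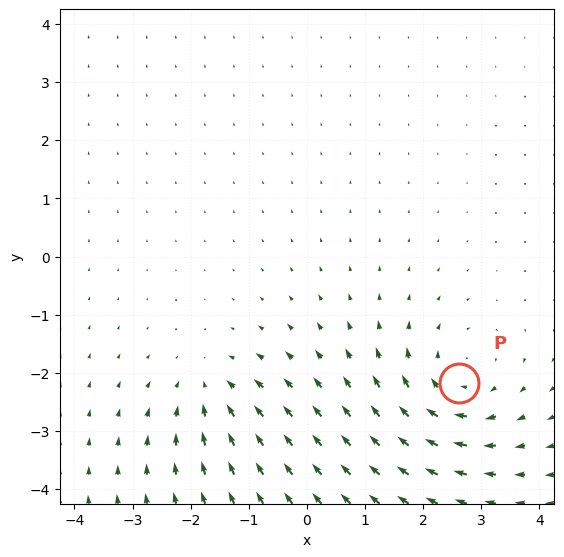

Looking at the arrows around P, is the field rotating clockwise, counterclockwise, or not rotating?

Near P at (2.6, -2.2) the arrows circulate clockwise. The curl (z-component) there is about -4; negative curl means clockwise rotation.

clockwise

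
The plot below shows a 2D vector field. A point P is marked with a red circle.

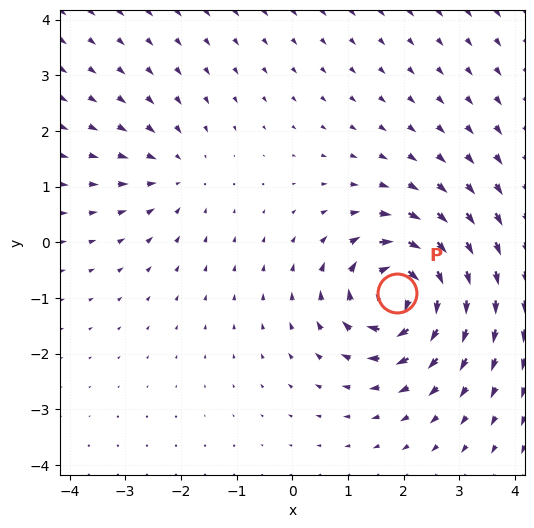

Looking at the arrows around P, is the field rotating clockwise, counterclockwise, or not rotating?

Near P at (1.9, -0.9) the arrows circulate clockwise. The curl (z-component) there is about -7; negative curl means clockwise rotation.

clockwise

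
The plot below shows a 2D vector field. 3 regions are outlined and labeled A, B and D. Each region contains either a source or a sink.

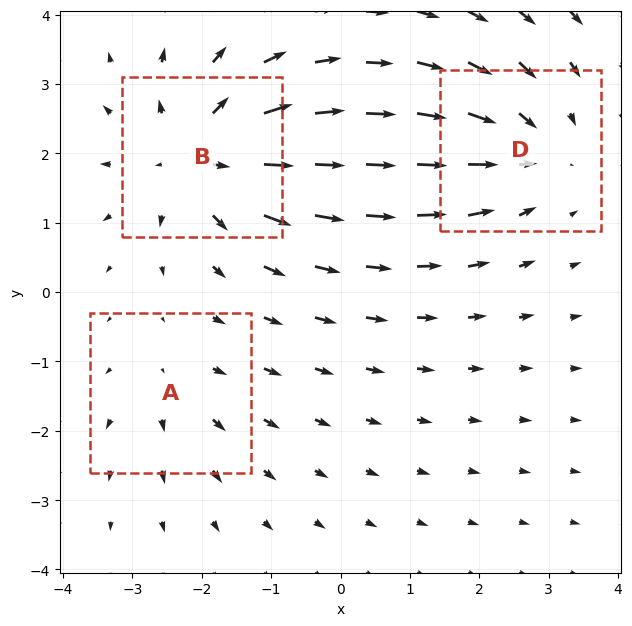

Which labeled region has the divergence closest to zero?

Divergence at each region's feature centre — A: about +2, B: about +4, D: about -3. Region A is closest to zero.

A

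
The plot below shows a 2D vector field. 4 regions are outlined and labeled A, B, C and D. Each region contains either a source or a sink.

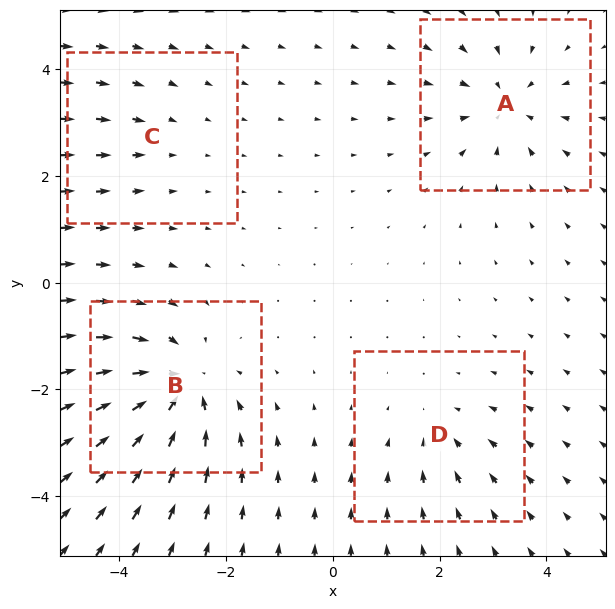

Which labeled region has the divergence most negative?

B

Divergence at each region's feature centre — A: about -5, B: about -7, C: about -2, D: about -3. Region B is most negative.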